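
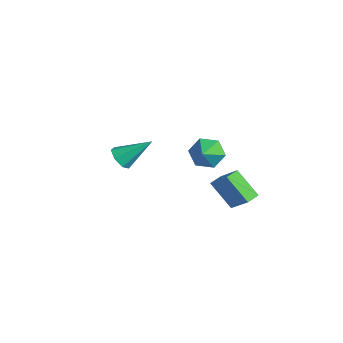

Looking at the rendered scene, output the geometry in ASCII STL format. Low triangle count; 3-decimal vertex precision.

solid 
facet normal -0.682 0.480 -0.552
outer loop
vertex -1.115 3.119 -1.588
vertex -1.799 3.008 -0.84
vertex -1.2 3.832 -0.864
endloop
endfacet
facet normal 0.959 0.249 -0.133
outer loop
vertex -1.115 3.119 -1.588
vertex -1.2 3.832 -0.864
vertex -0.641 2.192 0.1
endloop
endfacet
facet normal -0.682 0.480 -0.552
outer loop
vertex -1.2 3.832 -0.864
vertex -1.799 3.008 -0.84
vertex -1.884 3.721 -0.116
endloop
endfacet
facet normal 0.573 0.552 0.606
outer loop
vertex -1.2 3.832 -0.864
vertex -1.884 3.721 -0.116
vertex -0.641 2.192 0.1
endloop
endfacet
facet normal -0.682 0.480 -0.552
outer loop
vertex -1.884 3.721 -0.116
vertex -1.799 3.008 -0.84
vertex -2.484 2.896 -0.092
endloop
endfacet
facet normal -0.072 0.082 0.994
outer loop
vertex -1.884 3.721 -0.116
vertex -2.484 2.896 -0.092
vertex -0.641 2.192 0.1
endloop
endfacet
facet normal -0.682 0.480 -0.552
outer loop
vertex -2.484 2.896 -0.092
vertex -1.799 3.008 -0.84
vertex -2.399 2.183 -0.816
endloop
endfacet
facet normal -0.331 -0.691 0.642
outer loop
vertex -2.484 2.896 -0.092
vertex -2.399 2.183 -0.816
vertex -0.641 2.192 0.1
endloop
endfacet
facet normal -0.681 0.480 -0.553
outer loop
vertex -2.399 2.183 -0.816
vertex -1.799 3.008 -0.84
vertex -1.714 2.294 -1.564
endloop
endfacet
facet normal 0.055 -0.994 -0.097
outer loop
vertex -2.399 2.183 -0.816
vertex -1.714 2.294 -1.564
vertex -0.641 2.192 0.1
endloop
endfacet
facet normal -0.682 0.479 -0.553
outer loop
vertex -1.714 2.294 -1.564
vertex -1.799 3.008 -0.84
vertex -1.115 3.119 -1.588
endloop
endfacet
facet normal 0.701 -0.523 -0.484
outer loop
vertex -1.714 2.294 -1.564
vertex -1.115 3.119 -1.588
vertex -0.641 2.192 0.1
endloop
endfacet
facet normal -0.623 -0.342 0.703
outer loop
vertex 0.153 3.259 -1.517
vertex -0.157 4.023 -1.42
vertex -1.125 2.906 -2.821
endloop
endfacet
facet normal 0.373 -0.920 -0.117
outer loop
vertex 0.097 3.577 -4.2
vertex 0.153 3.259 -1.517
vertex -1.125 2.906 -2.821
endloop
endfacet
facet normal -0.623 -0.342 0.703
outer loop
vertex -1.125 2.906 -2.821
vertex -0.157 4.023 -1.42
vertex -1.435 3.67 -2.724
endloop
endfacet
facet normal -0.687 -0.190 -0.701
outer loop
vertex -1.435 3.67 -2.724
vertex 0.097 3.577 -4.2
vertex -1.125 2.906 -2.821
endloop
endfacet
facet normal 0.687 0.190 0.701
outer loop
vertex 0.153 3.259 -1.517
vertex 1.065 4.694 -2.799
vertex -0.157 4.023 -1.42
endloop
endfacet
facet normal 0.373 -0.920 -0.117
outer loop
vertex 1.375 3.93 -2.896
vertex 0.153 3.259 -1.517
vertex 0.097 3.577 -4.2
endloop
endfacet
facet normal 0.687 0.190 0.701
outer loop
vertex 1.375 3.93 -2.896
vertex 1.065 4.694 -2.799
vertex 0.153 3.259 -1.517
endloop
endfacet
facet normal -0.373 0.920 0.117
outer loop
vertex -0.157 4.023 -1.42
vertex 1.065 4.694 -2.799
vertex -1.435 3.67 -2.724
endloop
endfacet
facet normal -0.687 -0.190 -0.701
outer loop
vertex -0.213 4.341 -4.103
vertex 0.097 3.577 -4.2
vertex -1.435 3.67 -2.724
endloop
endfacet
facet normal -0.373 0.920 0.117
outer loop
vertex -1.435 3.67 -2.724
vertex 1.065 4.694 -2.799
vertex -0.213 4.341 -4.103
endloop
endfacet
facet normal 0.623 0.342 -0.703
outer loop
vertex -0.213 4.341 -4.103
vertex 1.375 3.93 -2.896
vertex 0.097 3.577 -4.2
endloop
endfacet
facet normal 0.623 0.342 -0.703
outer loop
vertex 1.065 4.694 -2.799
vertex 1.375 3.93 -2.896
vertex -0.213 4.341 -4.103
endloop
endfacet
facet normal -0.288 -0.745 -0.602
outer loop
vertex 2.302 -3.944 3.702
vertex 1.875 -3.457 3.304
vertex 2.602 -3.649 3.194
endloop
endfacet
facet normal 0.891 -0.225 0.395
outer loop
vertex 2.302 -3.944 3.702
vertex 2.602 -3.649 3.194
vertex 2.445 -1.983 4.496
endloop
endfacet
facet normal -0.288 -0.745 -0.602
outer loop
vertex 2.602 -3.649 3.194
vertex 1.875 -3.457 3.304
vertex 2.354 -3.21 2.769
endloop
endfacet
facet normal 0.926 0.282 -0.249
outer loop
vertex 2.602 -3.649 3.194
vertex 2.354 -3.21 2.769
vertex 2.445 -1.983 4.496
endloop
endfacet
facet normal -0.288 -0.745 -0.602
outer loop
vertex 2.354 -3.21 2.769
vertex 1.875 -3.457 3.304
vertex 1.746 -2.957 2.747
endloop
endfacet
facet normal 0.336 0.759 -0.557
outer loop
vertex 2.354 -3.21 2.769
vertex 1.746 -2.957 2.747
vertex 2.445 -1.983 4.496
endloop
endfacet
facet normal -0.288 -0.745 -0.602
outer loop
vertex 1.746 -2.957 2.747
vertex 1.875 -3.457 3.304
vertex 1.234 -3.08 3.144
endloop
endfacet
facet normal -0.436 0.849 -0.299
outer loop
vertex 1.746 -2.957 2.747
vertex 1.234 -3.08 3.144
vertex 2.445 -1.983 4.496
endloop
endfacet
facet normal -0.287 -0.745 -0.603
outer loop
vertex 1.234 -3.08 3.144
vertex 1.875 -3.457 3.304
vertex 1.205 -3.488 3.662
endloop
endfacet
facet normal -0.810 0.482 0.334
outer loop
vertex 1.234 -3.08 3.144
vertex 1.205 -3.488 3.662
vertex 2.445 -1.983 4.496
endloop
endfacet
facet normal -0.287 -0.745 -0.602
outer loop
vertex 1.205 -3.488 3.662
vertex 1.875 -3.457 3.304
vertex 1.68 -3.872 3.91
endloop
endfacet
facet normal -0.502 -0.064 0.862
outer loop
vertex 1.205 -3.488 3.662
vertex 1.68 -3.872 3.91
vertex 2.445 -1.983 4.496
endloop
endfacet
facet normal -0.288 -0.745 -0.602
outer loop
vertex 1.68 -3.872 3.91
vertex 1.875 -3.457 3.304
vertex 2.302 -3.944 3.702
endloop
endfacet
facet normal 0.254 -0.379 0.890
outer loop
vertex 1.68 -3.872 3.91
vertex 2.302 -3.944 3.702
vertex 2.445 -1.983 4.496
endloop
endfacet

endsolid


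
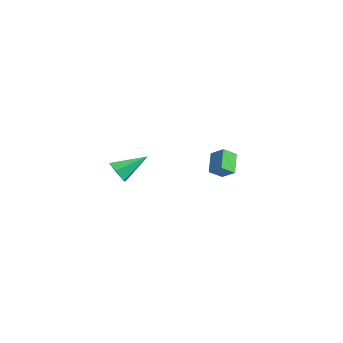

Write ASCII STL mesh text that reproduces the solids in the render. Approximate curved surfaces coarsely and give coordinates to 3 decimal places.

solid 
facet normal -0.716 0.354 0.602
outer loop
vertex -2.669 3.148 -0.18
vertex -2.734 3.982 -0.747
vertex -3.406 2.681 -0.782
endloop
endfacet
facet normal 0.065 -0.825 0.561
outer loop
vertex -2.346 2.158 -1.673
vertex -2.669 3.148 -0.18
vertex -3.406 2.681 -0.782
endloop
endfacet
facet normal -0.716 0.354 0.602
outer loop
vertex -3.406 2.681 -0.782
vertex -2.734 3.982 -0.747
vertex -3.471 3.514 -1.349
endloop
endfacet
facet normal -0.695 -0.441 -0.568
outer loop
vertex -3.471 3.514 -1.349
vertex -2.346 2.158 -1.673
vertex -3.406 2.681 -0.782
endloop
endfacet
facet normal 0.695 0.441 0.568
outer loop
vertex -2.669 3.148 -0.18
vertex -1.674 3.459 -1.638
vertex -2.734 3.982 -0.747
endloop
endfacet
facet normal 0.065 -0.825 0.561
outer loop
vertex -1.609 2.626 -1.071
vertex -2.669 3.148 -0.18
vertex -2.346 2.158 -1.673
endloop
endfacet
facet normal 0.695 0.441 0.568
outer loop
vertex -1.609 2.626 -1.071
vertex -1.674 3.459 -1.638
vertex -2.669 3.148 -0.18
endloop
endfacet
facet normal -0.065 0.825 -0.562
outer loop
vertex -2.734 3.982 -0.747
vertex -1.674 3.459 -1.638
vertex -3.471 3.514 -1.349
endloop
endfacet
facet normal -0.695 -0.441 -0.568
outer loop
vertex -2.411 2.992 -2.24
vertex -2.346 2.158 -1.673
vertex -3.471 3.514 -1.349
endloop
endfacet
facet normal -0.065 0.825 -0.561
outer loop
vertex -3.471 3.514 -1.349
vertex -1.674 3.459 -1.638
vertex -2.411 2.992 -2.24
endloop
endfacet
facet normal 0.716 -0.353 -0.602
outer loop
vertex -2.411 2.992 -2.24
vertex -1.609 2.626 -1.071
vertex -2.346 2.158 -1.673
endloop
endfacet
facet normal 0.716 -0.354 -0.602
outer loop
vertex -1.674 3.459 -1.638
vertex -1.609 2.626 -1.071
vertex -2.411 2.992 -2.24
endloop
endfacet
facet normal -0.070 -0.862 -0.502
outer loop
vertex 3.0 -4.622 1.476
vertex 2.254 -4.72 1.748
vertex 2.381 -4.33 1.061
endloop
endfacet
facet normal 0.615 0.628 -0.476
outer loop
vertex 3.0 -4.622 1.476
vertex 2.381 -4.33 1.061
vertex 2.386 -3.1 2.692
endloop
endfacet
facet normal -0.071 -0.862 -0.502
outer loop
vertex 2.381 -4.33 1.061
vertex 2.254 -4.72 1.748
vertex 1.635 -4.427 1.333
endloop
endfacet
facet normal -0.308 0.760 -0.572
outer loop
vertex 2.381 -4.33 1.061
vertex 1.635 -4.427 1.333
vertex 2.386 -3.1 2.692
endloop
endfacet
facet normal -0.071 -0.862 -0.502
outer loop
vertex 1.635 -4.427 1.333
vertex 2.254 -4.72 1.748
vertex 1.508 -4.817 2.02
endloop
endfacet
facet normal -0.900 0.430 0.078
outer loop
vertex 1.635 -4.427 1.333
vertex 1.508 -4.817 2.02
vertex 2.386 -3.1 2.692
endloop
endfacet
facet normal -0.071 -0.861 -0.503
outer loop
vertex 1.508 -4.817 2.02
vertex 2.254 -4.72 1.748
vertex 2.126 -5.11 2.434
endloop
endfacet
facet normal -0.567 -0.032 0.823
outer loop
vertex 1.508 -4.817 2.02
vertex 2.126 -5.11 2.434
vertex 2.386 -3.1 2.692
endloop
endfacet
facet normal -0.070 -0.862 -0.503
outer loop
vertex 2.126 -5.11 2.434
vertex 2.254 -4.72 1.748
vertex 2.872 -5.012 2.162
endloop
endfacet
facet normal 0.357 -0.164 0.920
outer loop
vertex 2.126 -5.11 2.434
vertex 2.872 -5.012 2.162
vertex 2.386 -3.1 2.692
endloop
endfacet
facet normal -0.070 -0.862 -0.503
outer loop
vertex 2.872 -5.012 2.162
vertex 2.254 -4.72 1.748
vertex 3.0 -4.622 1.476
endloop
endfacet
facet normal 0.948 0.166 0.271
outer loop
vertex 2.872 -5.012 2.162
vertex 3.0 -4.622 1.476
vertex 2.386 -3.1 2.692
endloop
endfacet

endsolid


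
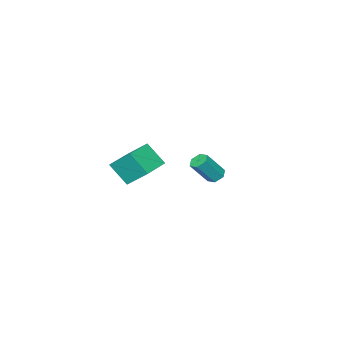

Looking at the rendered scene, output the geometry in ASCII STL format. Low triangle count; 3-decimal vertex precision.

solid 
facet normal -0.979 -0.204 0.011
outer loop
vertex 3.347 1.836 0.375
vertex 3.106 3.047 1.454
vertex 3.122 2.851 -0.815
endloop
endfacet
facet normal 0.147 -0.739 -0.658
outer loop
vertex 4.854 3.213 -0.834
vertex 3.347 1.836 0.375
vertex 3.122 2.851 -0.815
endloop
endfacet
facet normal -0.979 -0.204 0.011
outer loop
vertex 3.122 2.851 -0.815
vertex 3.106 3.047 1.454
vertex 2.881 4.062 0.264
endloop
endfacet
facet normal -0.143 0.642 -0.753
outer loop
vertex 2.881 4.062 0.264
vertex 4.854 3.213 -0.834
vertex 3.122 2.851 -0.815
endloop
endfacet
facet normal 0.143 -0.642 0.753
outer loop
vertex 3.347 1.836 0.375
vertex 4.838 3.409 1.435
vertex 3.106 3.047 1.454
endloop
endfacet
facet normal 0.147 -0.739 -0.658
outer loop
vertex 5.079 2.198 0.356
vertex 3.347 1.836 0.375
vertex 4.854 3.213 -0.834
endloop
endfacet
facet normal 0.143 -0.642 0.753
outer loop
vertex 5.079 2.198 0.356
vertex 4.838 3.409 1.435
vertex 3.347 1.836 0.375
endloop
endfacet
facet normal -0.147 0.739 0.658
outer loop
vertex 3.106 3.047 1.454
vertex 4.838 3.409 1.435
vertex 2.881 4.062 0.264
endloop
endfacet
facet normal -0.143 0.642 -0.753
outer loop
vertex 4.613 4.424 0.245
vertex 4.854 3.213 -0.834
vertex 2.881 4.062 0.264
endloop
endfacet
facet normal -0.147 0.739 0.658
outer loop
vertex 2.881 4.062 0.264
vertex 4.838 3.409 1.435
vertex 4.613 4.424 0.245
endloop
endfacet
facet normal 0.979 0.204 -0.011
outer loop
vertex 4.613 4.424 0.245
vertex 5.079 2.198 0.356
vertex 4.854 3.213 -0.834
endloop
endfacet
facet normal 0.979 0.204 -0.011
outer loop
vertex 4.838 3.409 1.435
vertex 5.079 2.198 0.356
vertex 4.613 4.424 0.245
endloop
endfacet
facet normal -0.559 0.257 -0.788
outer loop
vertex -2.946 2.057 -3.888
vertex -3.334 2.348 -3.518
vertex -2.859 2.647 -3.757
endloop
endfacet
facet normal 0.817 0.007 -0.576
outer loop
vertex -2.946 2.057 -3.888
vertex -2.859 2.647 -3.757
vertex -1.958 1.601 -2.493
endloop
endfacet
facet normal 0.817 0.007 -0.577
outer loop
vertex -1.958 1.601 -2.493
vertex -2.859 2.647 -3.757
vertex -1.87 2.19 -2.361
endloop
endfacet
facet normal 0.558 -0.260 0.788
outer loop
vertex -1.958 1.601 -2.493
vertex -1.87 2.19 -2.361
vertex -2.346 1.892 -2.122
endloop
endfacet
facet normal -0.559 0.257 -0.788
outer loop
vertex -2.859 2.647 -3.757
vertex -3.334 2.348 -3.518
vertex -3.247 2.938 -3.387
endloop
endfacet
facet normal 0.533 0.840 -0.102
outer loop
vertex -2.859 2.647 -3.757
vertex -3.247 2.938 -3.387
vertex -1.87 2.19 -2.361
endloop
endfacet
facet normal 0.533 0.840 -0.102
outer loop
vertex -1.87 2.19 -2.361
vertex -3.247 2.938 -3.387
vertex -2.258 2.481 -1.991
endloop
endfacet
facet normal 0.558 -0.259 0.789
outer loop
vertex -1.87 2.19 -2.361
vertex -2.258 2.481 -1.991
vertex -2.346 1.892 -2.122
endloop
endfacet
facet normal -0.560 0.257 -0.788
outer loop
vertex -3.247 2.938 -3.387
vertex -3.334 2.348 -3.518
vertex -3.722 2.639 -3.147
endloop
endfacet
facet normal -0.285 0.833 0.474
outer loop
vertex -3.247 2.938 -3.387
vertex -3.722 2.639 -3.147
vertex -2.258 2.481 -1.991
endloop
endfacet
facet normal -0.284 0.834 0.474
outer loop
vertex -2.258 2.481 -1.991
vertex -3.722 2.639 -3.147
vertex -2.734 2.183 -1.752
endloop
endfacet
facet normal 0.558 -0.259 0.789
outer loop
vertex -2.258 2.481 -1.991
vertex -2.734 2.183 -1.752
vertex -2.346 1.892 -2.122
endloop
endfacet
facet normal -0.558 0.260 -0.788
outer loop
vertex -3.722 2.639 -3.147
vertex -3.334 2.348 -3.518
vertex -3.81 2.05 -3.279
endloop
endfacet
facet normal -0.817 -0.007 0.576
outer loop
vertex -3.722 2.639 -3.147
vertex -3.81 2.05 -3.279
vertex -2.734 2.183 -1.752
endloop
endfacet
facet normal -0.817 -0.007 0.576
outer loop
vertex -2.734 2.183 -1.752
vertex -3.81 2.05 -3.279
vertex -2.821 1.593 -1.883
endloop
endfacet
facet normal 0.559 -0.257 0.788
outer loop
vertex -2.734 2.183 -1.752
vertex -2.821 1.593 -1.883
vertex -2.346 1.892 -2.122
endloop
endfacet
facet normal -0.558 0.259 -0.789
outer loop
vertex -3.81 2.05 -3.279
vertex -3.334 2.348 -3.518
vertex -3.422 1.759 -3.649
endloop
endfacet
facet normal -0.533 -0.840 0.102
outer loop
vertex -3.81 2.05 -3.279
vertex -3.422 1.759 -3.649
vertex -2.821 1.593 -1.883
endloop
endfacet
facet normal -0.533 -0.840 0.102
outer loop
vertex -2.821 1.593 -1.883
vertex -3.422 1.759 -3.649
vertex -2.433 1.302 -2.253
endloop
endfacet
facet normal 0.559 -0.257 0.788
outer loop
vertex -2.821 1.593 -1.883
vertex -2.433 1.302 -2.253
vertex -2.346 1.892 -2.122
endloop
endfacet
facet normal -0.558 0.259 -0.789
outer loop
vertex -3.422 1.759 -3.649
vertex -3.334 2.348 -3.518
vertex -2.946 2.057 -3.888
endloop
endfacet
facet normal 0.284 -0.834 -0.474
outer loop
vertex -3.422 1.759 -3.649
vertex -2.946 2.057 -3.888
vertex -2.433 1.302 -2.253
endloop
endfacet
facet normal 0.285 -0.833 -0.474
outer loop
vertex -2.433 1.302 -2.253
vertex -2.946 2.057 -3.888
vertex -1.958 1.601 -2.493
endloop
endfacet
facet normal 0.560 -0.257 0.788
outer loop
vertex -2.433 1.302 -2.253
vertex -1.958 1.601 -2.493
vertex -2.346 1.892 -2.122
endloop
endfacet

endsolid


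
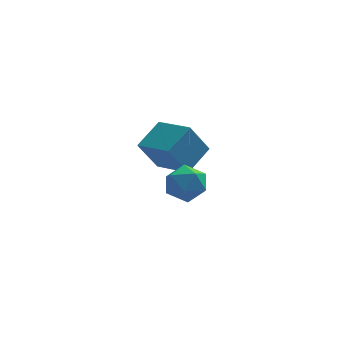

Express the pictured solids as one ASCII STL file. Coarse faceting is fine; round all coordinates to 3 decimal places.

solid 
facet normal -0.480 -0.178 0.859
outer loop
vertex -1.532 2.777 0.384
vertex -2.909 4.282 -0.074
vertex -2.592 1.549 -0.463
endloop
endfacet
facet normal 0.659 -0.720 0.219
outer loop
vertex -1.651 1.898 -2.146
vertex -1.532 2.777 0.384
vertex -2.592 1.549 -0.463
endloop
endfacet
facet normal -0.480 -0.178 0.859
outer loop
vertex -2.592 1.549 -0.463
vertex -2.909 4.282 -0.074
vertex -3.969 3.054 -0.921
endloop
endfacet
facet normal -0.579 -0.671 -0.463
outer loop
vertex -3.969 3.054 -0.921
vertex -1.651 1.898 -2.146
vertex -2.592 1.549 -0.463
endloop
endfacet
facet normal 0.579 0.671 0.463
outer loop
vertex -1.532 2.777 0.384
vertex -1.968 4.631 -1.757
vertex -2.909 4.282 -0.074
endloop
endfacet
facet normal 0.659 -0.720 0.219
outer loop
vertex -0.591 3.126 -1.299
vertex -1.532 2.777 0.384
vertex -1.651 1.898 -2.146
endloop
endfacet
facet normal 0.579 0.671 0.463
outer loop
vertex -0.591 3.126 -1.299
vertex -1.968 4.631 -1.757
vertex -1.532 2.777 0.384
endloop
endfacet
facet normal -0.659 0.720 -0.219
outer loop
vertex -2.909 4.282 -0.074
vertex -1.968 4.631 -1.757
vertex -3.969 3.054 -0.921
endloop
endfacet
facet normal -0.579 -0.671 -0.463
outer loop
vertex -3.028 3.403 -2.604
vertex -1.651 1.898 -2.146
vertex -3.969 3.054 -0.921
endloop
endfacet
facet normal -0.659 0.720 -0.219
outer loop
vertex -3.969 3.054 -0.921
vertex -1.968 4.631 -1.757
vertex -3.028 3.403 -2.604
endloop
endfacet
facet normal 0.480 0.178 -0.859
outer loop
vertex -3.028 3.403 -2.604
vertex -0.591 3.126 -1.299
vertex -1.651 1.898 -2.146
endloop
endfacet
facet normal 0.480 0.178 -0.859
outer loop
vertex -1.968 4.631 -1.757
vertex -0.591 3.126 -1.299
vertex -3.028 3.403 -2.604
endloop
endfacet
facet normal -0.981 -0.034 0.193
outer loop
vertex -2.886 -2.402 -0.731
vertex -2.68 -2.282 0.336
vertex -2.835 -1.401 -0.294
endloop
endfacet
facet normal -0.858 0.242 -0.453
outer loop
vertex -2.886 -2.402 -0.731
vertex -2.835 -1.401 -0.294
vertex -2.376 -1.596 -1.267
endloop
endfacet
facet normal -0.497 -0.240 -0.834
outer loop
vertex -2.886 -2.402 -0.731
vertex -2.376 -1.596 -1.267
vertex -1.938 -2.598 -1.239
endloop
endfacet
facet normal -0.395 -0.815 -0.423
outer loop
vertex -2.886 -2.402 -0.731
vertex -1.938 -2.598 -1.239
vertex -2.126 -3.021 -0.249
endloop
endfacet
facet normal -0.694 -0.688 0.211
outer loop
vertex -2.886 -2.402 -0.731
vertex -2.126 -3.021 -0.249
vertex -2.68 -2.282 0.336
endloop
endfacet
facet normal -0.441 0.817 -0.372
outer loop
vertex -2.376 -1.596 -1.267
vertex -2.835 -1.401 -0.294
vertex -1.854 -0.979 -0.531
endloop
endfacet
facet normal -0.640 0.369 0.674
outer loop
vertex -2.835 -1.401 -0.294
vertex -2.68 -2.282 0.336
vertex -2.042 -1.402 0.459
endloop
endfacet
facet normal -0.177 -0.689 0.703
outer loop
vertex -2.68 -2.282 0.336
vertex -2.126 -3.021 -0.249
vertex -1.604 -2.404 0.487
endloop
endfacet
facet normal 0.307 -0.895 -0.324
outer loop
vertex -2.126 -3.021 -0.249
vertex -1.938 -2.598 -1.239
vertex -1.145 -2.599 -0.486
endloop
endfacet
facet normal 0.143 0.035 -0.989
outer loop
vertex -1.938 -2.598 -1.239
vertex -2.376 -1.596 -1.267
vertex -1.3 -1.718 -1.116
endloop
endfacet
facet normal 0.395 0.815 0.423
outer loop
vertex -1.094 -1.598 -0.049
vertex -1.854 -0.979 -0.531
vertex -2.042 -1.402 0.459
endloop
endfacet
facet normal 0.497 0.240 0.834
outer loop
vertex -1.094 -1.598 -0.049
vertex -2.042 -1.402 0.459
vertex -1.604 -2.404 0.487
endloop
endfacet
facet normal 0.858 -0.242 0.453
outer loop
vertex -1.094 -1.598 -0.049
vertex -1.604 -2.404 0.487
vertex -1.145 -2.599 -0.486
endloop
endfacet
facet normal 0.981 0.034 -0.193
outer loop
vertex -1.094 -1.598 -0.049
vertex -1.145 -2.599 -0.486
vertex -1.3 -1.718 -1.116
endloop
endfacet
facet normal 0.694 0.688 -0.211
outer loop
vertex -1.094 -1.598 -0.049
vertex -1.3 -1.718 -1.116
vertex -1.854 -0.979 -0.531
endloop
endfacet
facet normal -0.307 0.895 0.324
outer loop
vertex -2.042 -1.402 0.459
vertex -1.854 -0.979 -0.531
vertex -2.835 -1.401 -0.294
endloop
endfacet
facet normal -0.143 -0.035 0.989
outer loop
vertex -1.604 -2.404 0.487
vertex -2.042 -1.402 0.459
vertex -2.68 -2.282 0.336
endloop
endfacet
facet normal 0.441 -0.817 0.372
outer loop
vertex -1.145 -2.599 -0.486
vertex -1.604 -2.404 0.487
vertex -2.126 -3.021 -0.249
endloop
endfacet
facet normal 0.640 -0.369 -0.674
outer loop
vertex -1.3 -1.718 -1.116
vertex -1.145 -2.599 -0.486
vertex -1.938 -2.598 -1.239
endloop
endfacet
facet normal 0.177 0.689 -0.703
outer loop
vertex -1.854 -0.979 -0.531
vertex -1.3 -1.718 -1.116
vertex -2.376 -1.596 -1.267
endloop
endfacet

endsolid


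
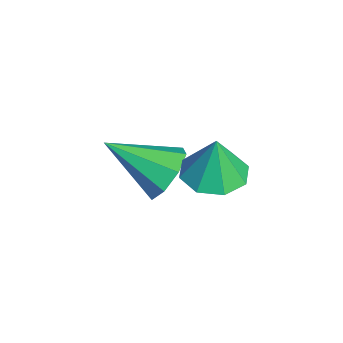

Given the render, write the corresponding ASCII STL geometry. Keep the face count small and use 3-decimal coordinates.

solid 
facet normal 0.262 0.813 -0.520
outer loop
vertex 0.041 1.039 0.706
vertex -0.584 0.815 0.041
vertex -0.607 1.327 0.829
endloop
endfacet
facet normal 0.216 0.071 0.974
outer loop
vertex 0.041 1.039 0.706
vertex -0.607 1.327 0.829
vertex -1.116 -0.835 1.099
endloop
endfacet
facet normal 0.263 0.813 -0.520
outer loop
vertex -0.607 1.327 0.829
vertex -0.584 0.815 0.041
vertex -1.241 1.315 0.49
endloop
endfacet
facet normal -0.464 0.216 0.859
outer loop
vertex -0.607 1.327 0.829
vertex -1.241 1.315 0.49
vertex -1.116 -0.835 1.099
endloop
endfacet
facet normal 0.262 0.812 -0.521
outer loop
vertex -1.241 1.315 0.49
vertex -0.584 0.815 0.041
vertex -1.491 1.009 -0.112
endloop
endfacet
facet normal -0.931 0.048 0.362
outer loop
vertex -1.241 1.315 0.49
vertex -1.491 1.009 -0.112
vertex -1.116 -0.835 1.099
endloop
endfacet
facet normal 0.262 0.813 -0.521
outer loop
vertex -1.491 1.009 -0.112
vertex -0.584 0.815 0.041
vertex -1.209 0.59 -0.624
endloop
endfacet
facet normal -0.914 -0.336 -0.228
outer loop
vertex -1.491 1.009 -0.112
vertex -1.209 0.59 -0.624
vertex -1.116 -0.835 1.099
endloop
endfacet
facet normal 0.263 0.812 -0.522
outer loop
vertex -1.209 0.59 -0.624
vertex -0.584 0.815 0.041
vertex -0.561 0.302 -0.746
endloop
endfacet
facet normal -0.422 -0.710 -0.564
outer loop
vertex -1.209 0.59 -0.624
vertex -0.561 0.302 -0.746
vertex -1.116 -0.835 1.099
endloop
endfacet
facet normal 0.263 0.812 -0.522
outer loop
vertex -0.561 0.302 -0.746
vertex -0.584 0.815 0.041
vertex 0.073 0.314 -0.408
endloop
endfacet
facet normal 0.256 -0.855 -0.450
outer loop
vertex -0.561 0.302 -0.746
vertex 0.073 0.314 -0.408
vertex -1.116 -0.835 1.099
endloop
endfacet
facet normal 0.263 0.812 -0.522
outer loop
vertex 0.073 0.314 -0.408
vertex -0.584 0.815 0.041
vertex 0.323 0.62 0.194
endloop
endfacet
facet normal 0.725 -0.687 0.048
outer loop
vertex 0.073 0.314 -0.408
vertex 0.323 0.62 0.194
vertex -1.116 -0.835 1.099
endloop
endfacet
facet normal 0.262 0.813 -0.520
outer loop
vertex 0.323 0.62 0.194
vertex -0.584 0.815 0.041
vertex 0.041 1.039 0.706
endloop
endfacet
facet normal 0.708 -0.303 0.638
outer loop
vertex 0.323 0.62 0.194
vertex 0.041 1.039 0.706
vertex -1.116 -0.835 1.099
endloop
endfacet
facet normal -0.073 -0.021 -0.997
outer loop
vertex 2.536 1.881 2.153
vertex 1.629 1.745 2.222
vertex 2.174 2.485 2.167
endloop
endfacet
facet normal 0.768 0.450 0.455
outer loop
vertex 2.536 1.881 2.153
vertex 2.174 2.485 2.167
vertex 1.731 1.775 3.618
endloop
endfacet
facet normal -0.072 -0.021 -0.997
outer loop
vertex 2.174 2.485 2.167
vertex 1.629 1.745 2.222
vertex 1.492 2.655 2.213
endloop
endfacet
facet normal 0.242 0.840 0.485
outer loop
vertex 2.174 2.485 2.167
vertex 1.492 2.655 2.213
vertex 1.731 1.775 3.618
endloop
endfacet
facet normal -0.072 -0.021 -0.997
outer loop
vertex 1.492 2.655 2.213
vertex 1.629 1.745 2.222
vertex 0.891 2.292 2.264
endloop
endfacet
facet normal -0.403 0.743 0.534
outer loop
vertex 1.492 2.655 2.213
vertex 0.891 2.292 2.264
vertex 1.731 1.775 3.618
endloop
endfacet
facet normal -0.073 -0.021 -0.997
outer loop
vertex 0.891 2.292 2.264
vertex 1.629 1.745 2.222
vertex 0.722 1.609 2.291
endloop
endfacet
facet normal -0.790 0.218 0.573
outer loop
vertex 0.891 2.292 2.264
vertex 0.722 1.609 2.291
vertex 1.731 1.775 3.618
endloop
endfacet
facet normal -0.073 -0.021 -0.997
outer loop
vertex 0.722 1.609 2.291
vertex 1.629 1.745 2.222
vertex 1.085 1.006 2.277
endloop
endfacet
facet normal -0.692 -0.430 0.580
outer loop
vertex 0.722 1.609 2.291
vertex 1.085 1.006 2.277
vertex 1.731 1.775 3.618
endloop
endfacet
facet normal -0.073 -0.021 -0.997
outer loop
vertex 1.085 1.006 2.277
vertex 1.629 1.745 2.222
vertex 1.766 0.836 2.231
endloop
endfacet
facet normal -0.167 -0.818 0.550
outer loop
vertex 1.085 1.006 2.277
vertex 1.766 0.836 2.231
vertex 1.731 1.775 3.618
endloop
endfacet
facet normal -0.072 -0.021 -0.997
outer loop
vertex 1.766 0.836 2.231
vertex 1.629 1.745 2.222
vertex 2.368 1.198 2.18
endloop
endfacet
facet normal 0.477 -0.722 0.501
outer loop
vertex 1.766 0.836 2.231
vertex 2.368 1.198 2.18
vertex 1.731 1.775 3.618
endloop
endfacet
facet normal -0.073 -0.022 -0.997
outer loop
vertex 2.368 1.198 2.18
vertex 1.629 1.745 2.222
vertex 2.536 1.881 2.153
endloop
endfacet
facet normal 0.866 -0.195 0.462
outer loop
vertex 2.368 1.198 2.18
vertex 2.536 1.881 2.153
vertex 1.731 1.775 3.618
endloop
endfacet

endsolid


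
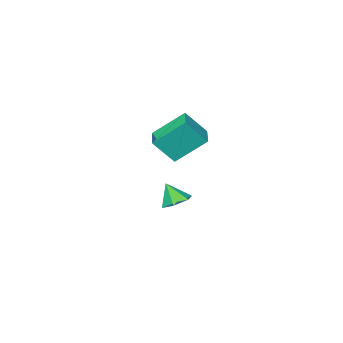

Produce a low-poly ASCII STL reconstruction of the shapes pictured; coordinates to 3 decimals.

solid 
facet normal -0.223 0.418 -0.881
outer loop
vertex -2.29 -1.727 -3.323
vertex -3.125 -1.559 -3.032
vertex -2.474 -0.951 -2.908
endloop
endfacet
facet normal 0.940 0.042 0.337
outer loop
vertex -2.29 -1.727 -3.323
vertex -2.474 -0.951 -2.908
vertex -2.815 -2.141 -1.808
endloop
endfacet
facet normal -0.223 0.419 -0.880
outer loop
vertex -2.474 -0.951 -2.908
vertex -3.125 -1.559 -3.032
vertex -3.308 -0.782 -2.616
endloop
endfacet
facet normal 0.372 0.570 0.732
outer loop
vertex -2.474 -0.951 -2.908
vertex -3.308 -0.782 -2.616
vertex -2.815 -2.141 -1.808
endloop
endfacet
facet normal -0.224 0.419 -0.880
outer loop
vertex -3.308 -0.782 -2.616
vertex -3.125 -1.559 -3.032
vertex -3.96 -1.391 -2.74
endloop
endfacet
facet normal -0.460 0.324 0.826
outer loop
vertex -3.308 -0.782 -2.616
vertex -3.96 -1.391 -2.74
vertex -2.815 -2.141 -1.808
endloop
endfacet
facet normal -0.224 0.418 -0.880
outer loop
vertex -3.96 -1.391 -2.74
vertex -3.125 -1.559 -3.032
vertex -3.776 -2.168 -3.156
endloop
endfacet
facet normal -0.722 -0.452 0.524
outer loop
vertex -3.96 -1.391 -2.74
vertex -3.776 -2.168 -3.156
vertex -2.815 -2.141 -1.808
endloop
endfacet
facet normal -0.224 0.419 -0.880
outer loop
vertex -3.776 -2.168 -3.156
vertex -3.125 -1.559 -3.032
vertex -2.942 -2.336 -3.448
endloop
endfacet
facet normal -0.152 -0.980 0.128
outer loop
vertex -3.776 -2.168 -3.156
vertex -2.942 -2.336 -3.448
vertex -2.815 -2.141 -1.808
endloop
endfacet
facet normal -0.223 0.419 -0.880
outer loop
vertex -2.942 -2.336 -3.448
vertex -3.125 -1.559 -3.032
vertex -2.29 -1.727 -3.323
endloop
endfacet
facet normal 0.679 -0.734 0.035
outer loop
vertex -2.942 -2.336 -3.448
vertex -2.29 -1.727 -3.323
vertex -2.815 -2.141 -1.808
endloop
endfacet
facet normal -0.549 0.347 -0.760
outer loop
vertex -2.048 2.567 3.747
vertex -1.164 3.876 3.706
vertex -0.719 1.627 2.357
endloop
endfacet
facet normal -0.559 -0.829 0.026
outer loop
vertex 0.204 1.044 3.634
vertex -2.048 2.567 3.747
vertex -0.719 1.627 2.357
endloop
endfacet
facet normal -0.550 0.347 -0.760
outer loop
vertex -0.719 1.627 2.357
vertex -1.164 3.876 3.706
vertex 0.164 2.936 2.316
endloop
endfacet
facet normal 0.621 -0.439 -0.649
outer loop
vertex 0.164 2.936 2.316
vertex 0.204 1.044 3.634
vertex -0.719 1.627 2.357
endloop
endfacet
facet normal -0.621 0.440 0.649
outer loop
vertex -2.048 2.567 3.747
vertex -0.241 3.293 4.983
vertex -1.164 3.876 3.706
endloop
endfacet
facet normal -0.559 -0.829 0.026
outer loop
vertex -1.124 1.984 5.024
vertex -2.048 2.567 3.747
vertex 0.204 1.044 3.634
endloop
endfacet
facet normal -0.621 0.439 0.650
outer loop
vertex -1.124 1.984 5.024
vertex -0.241 3.293 4.983
vertex -2.048 2.567 3.747
endloop
endfacet
facet normal 0.559 0.829 -0.026
outer loop
vertex -1.164 3.876 3.706
vertex -0.241 3.293 4.983
vertex 0.164 2.936 2.316
endloop
endfacet
facet normal 0.620 -0.439 -0.650
outer loop
vertex 1.088 2.353 3.593
vertex 0.204 1.044 3.634
vertex 0.164 2.936 2.316
endloop
endfacet
facet normal 0.559 0.829 -0.026
outer loop
vertex 0.164 2.936 2.316
vertex -0.241 3.293 4.983
vertex 1.088 2.353 3.593
endloop
endfacet
facet normal 0.550 -0.347 0.760
outer loop
vertex 1.088 2.353 3.593
vertex -1.124 1.984 5.024
vertex 0.204 1.044 3.634
endloop
endfacet
facet normal 0.550 -0.347 0.760
outer loop
vertex -0.241 3.293 4.983
vertex -1.124 1.984 5.024
vertex 1.088 2.353 3.593
endloop
endfacet

endsolid


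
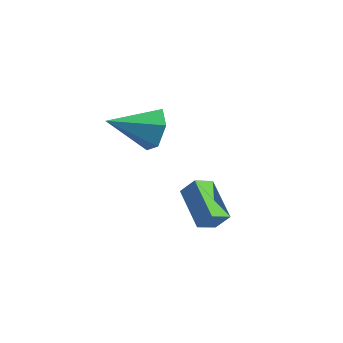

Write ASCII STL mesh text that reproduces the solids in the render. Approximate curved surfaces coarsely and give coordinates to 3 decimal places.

solid 
facet normal -0.566 -0.219 -0.795
outer loop
vertex 0.446 -0.504 -1.066
vertex 0.877 0.216 -1.571
vertex 1.742 -1.698 -1.66
endloop
endfacet
facet normal -0.440 -0.735 0.517
outer loop
vertex 2.263 -1.496 -0.929
vertex 0.446 -0.504 -1.066
vertex 1.742 -1.698 -1.66
endloop
endfacet
facet normal -0.566 -0.219 -0.795
outer loop
vertex 1.742 -1.698 -1.66
vertex 0.877 0.216 -1.571
vertex 2.174 -0.977 -2.166
endloop
endfacet
facet normal 0.697 -0.642 -0.319
outer loop
vertex 2.174 -0.977 -2.166
vertex 2.263 -1.496 -0.929
vertex 1.742 -1.698 -1.66
endloop
endfacet
facet normal -0.697 0.642 0.320
outer loop
vertex 0.446 -0.504 -1.066
vertex 1.398 0.418 -0.84
vertex 0.877 0.216 -1.571
endloop
endfacet
facet normal -0.440 -0.736 0.515
outer loop
vertex 0.966 -0.303 -0.334
vertex 0.446 -0.504 -1.066
vertex 2.263 -1.496 -0.929
endloop
endfacet
facet normal -0.697 0.642 0.319
outer loop
vertex 0.966 -0.303 -0.334
vertex 1.398 0.418 -0.84
vertex 0.446 -0.504 -1.066
endloop
endfacet
facet normal 0.439 0.735 -0.516
outer loop
vertex 0.877 0.216 -1.571
vertex 1.398 0.418 -0.84
vertex 2.174 -0.977 -2.166
endloop
endfacet
facet normal 0.697 -0.642 -0.319
outer loop
vertex 2.694 -0.776 -1.434
vertex 2.263 -1.496 -0.929
vertex 2.174 -0.977 -2.166
endloop
endfacet
facet normal 0.441 0.735 -0.515
outer loop
vertex 2.174 -0.977 -2.166
vertex 1.398 0.418 -0.84
vertex 2.694 -0.776 -1.434
endloop
endfacet
facet normal 0.566 0.219 0.795
outer loop
vertex 2.694 -0.776 -1.434
vertex 0.966 -0.303 -0.334
vertex 2.263 -1.496 -0.929
endloop
endfacet
facet normal 0.566 0.219 0.795
outer loop
vertex 1.398 0.418 -0.84
vertex 0.966 -0.303 -0.334
vertex 2.694 -0.776 -1.434
endloop
endfacet
facet normal 0.732 0.539 -0.417
outer loop
vertex 0.422 -1.642 4.021
vertex -0.177 -1.382 3.304
vertex -0.118 -0.841 4.107
endloop
endfacet
facet normal 0.077 -0.055 0.996
outer loop
vertex 0.422 -1.642 4.021
vertex -0.118 -0.841 4.107
vertex -1.643 -2.458 4.136
endloop
endfacet
facet normal 0.733 0.538 -0.416
outer loop
vertex -0.118 -0.841 4.107
vertex -0.177 -1.382 3.304
vertex -0.717 -0.58 3.39
endloop
endfacet
facet normal -0.547 0.528 0.649
outer loop
vertex -0.118 -0.841 4.107
vertex -0.717 -0.58 3.39
vertex -1.643 -2.458 4.136
endloop
endfacet
facet normal 0.733 0.538 -0.416
outer loop
vertex -0.717 -0.58 3.39
vertex -0.177 -1.382 3.304
vertex -0.776 -1.121 2.587
endloop
endfacet
facet normal -0.909 0.374 -0.185
outer loop
vertex -0.717 -0.58 3.39
vertex -0.776 -1.121 2.587
vertex -1.643 -2.458 4.136
endloop
endfacet
facet normal 0.733 0.539 -0.416
outer loop
vertex -0.776 -1.121 2.587
vertex -0.177 -1.382 3.304
vertex -0.236 -1.922 2.501
endloop
endfacet
facet normal -0.645 -0.362 -0.673
outer loop
vertex -0.776 -1.121 2.587
vertex -0.236 -1.922 2.501
vertex -1.643 -2.458 4.136
endloop
endfacet
facet normal 0.733 0.539 -0.416
outer loop
vertex -0.236 -1.922 2.501
vertex -0.177 -1.382 3.304
vertex 0.363 -2.183 3.218
endloop
endfacet
facet normal -0.020 -0.945 -0.327
outer loop
vertex -0.236 -1.922 2.501
vertex 0.363 -2.183 3.218
vertex -1.643 -2.458 4.136
endloop
endfacet
facet normal 0.732 0.539 -0.417
outer loop
vertex 0.363 -2.183 3.218
vertex -0.177 -1.382 3.304
vertex 0.422 -1.642 4.021
endloop
endfacet
facet normal 0.341 -0.791 0.508
outer loop
vertex 0.363 -2.183 3.218
vertex 0.422 -1.642 4.021
vertex -1.643 -2.458 4.136
endloop
endfacet

endsolid


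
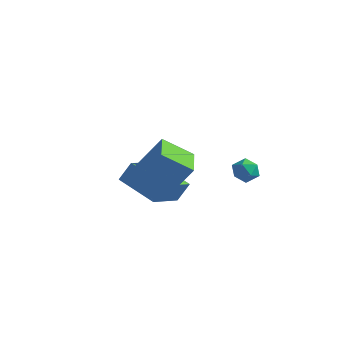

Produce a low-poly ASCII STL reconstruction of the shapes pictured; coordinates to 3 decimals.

solid 
facet normal -0.482 -0.293 -0.826
outer loop
vertex -1.304 -2.891 0.162
vertex -2.132 -1.521 0.159
vertex -0.194 -2.222 -0.724
endloop
endfacet
facet normal 0.517 -0.856 0.002
outer loop
vertex 0.732 -1.659 0.861
vertex -1.304 -2.891 0.162
vertex -0.194 -2.222 -0.724
endloop
endfacet
facet normal -0.482 -0.293 -0.826
outer loop
vertex -0.194 -2.222 -0.724
vertex -2.132 -1.521 0.159
vertex -1.022 -0.852 -0.727
endloop
endfacet
facet normal 0.707 0.426 -0.564
outer loop
vertex -1.022 -0.852 -0.727
vertex 0.732 -1.659 0.861
vertex -0.194 -2.222 -0.724
endloop
endfacet
facet normal -0.707 -0.426 0.564
outer loop
vertex -1.304 -2.891 0.162
vertex -1.206 -0.958 1.744
vertex -2.132 -1.521 0.159
endloop
endfacet
facet normal 0.517 -0.856 0.002
outer loop
vertex -0.378 -2.328 1.747
vertex -1.304 -2.891 0.162
vertex 0.732 -1.659 0.861
endloop
endfacet
facet normal -0.707 -0.426 0.564
outer loop
vertex -0.378 -2.328 1.747
vertex -1.206 -0.958 1.744
vertex -1.304 -2.891 0.162
endloop
endfacet
facet normal -0.517 0.856 -0.002
outer loop
vertex -2.132 -1.521 0.159
vertex -1.206 -0.958 1.744
vertex -1.022 -0.852 -0.727
endloop
endfacet
facet normal 0.707 0.426 -0.564
outer loop
vertex -0.096 -0.289 0.858
vertex 0.732 -1.659 0.861
vertex -1.022 -0.852 -0.727
endloop
endfacet
facet normal -0.517 0.856 -0.002
outer loop
vertex -1.022 -0.852 -0.727
vertex -1.206 -0.958 1.744
vertex -0.096 -0.289 0.858
endloop
endfacet
facet normal 0.482 0.293 0.826
outer loop
vertex -0.096 -0.289 0.858
vertex -0.378 -2.328 1.747
vertex 0.732 -1.659 0.861
endloop
endfacet
facet normal 0.482 0.293 0.826
outer loop
vertex -1.206 -0.958 1.744
vertex -0.378 -2.328 1.747
vertex -0.096 -0.289 0.858
endloop
endfacet
facet normal -0.944 0.146 0.298
outer loop
vertex -3.434 0.127 -0.911
vertex -3.424 1.989 -1.791
vertex -3.782 -0.295 -1.808
endloop
endfacet
facet normal -0.005 -0.904 0.427
outer loop
vertex -1.876 -0.589 -2.409
vertex -3.434 0.127 -0.911
vertex -3.782 -0.295 -1.808
endloop
endfacet
facet normal -0.944 0.146 0.298
outer loop
vertex -3.782 -0.295 -1.808
vertex -3.424 1.989 -1.791
vertex -3.772 1.567 -2.688
endloop
endfacet
facet normal -0.331 -0.402 -0.854
outer loop
vertex -3.772 1.567 -2.688
vertex -1.876 -0.589 -2.409
vertex -3.782 -0.295 -1.808
endloop
endfacet
facet normal 0.331 0.402 0.854
outer loop
vertex -3.434 0.127 -0.911
vertex -1.518 1.695 -2.392
vertex -3.424 1.989 -1.791
endloop
endfacet
facet normal -0.005 -0.904 0.427
outer loop
vertex -1.528 -0.167 -1.512
vertex -3.434 0.127 -0.911
vertex -1.876 -0.589 -2.409
endloop
endfacet
facet normal 0.331 0.402 0.854
outer loop
vertex -1.528 -0.167 -1.512
vertex -1.518 1.695 -2.392
vertex -3.434 0.127 -0.911
endloop
endfacet
facet normal 0.005 0.904 -0.427
outer loop
vertex -3.424 1.989 -1.791
vertex -1.518 1.695 -2.392
vertex -3.772 1.567 -2.688
endloop
endfacet
facet normal -0.331 -0.402 -0.854
outer loop
vertex -1.866 1.273 -3.289
vertex -1.876 -0.589 -2.409
vertex -3.772 1.567 -2.688
endloop
endfacet
facet normal 0.005 0.904 -0.427
outer loop
vertex -3.772 1.567 -2.688
vertex -1.518 1.695 -2.392
vertex -1.866 1.273 -3.289
endloop
endfacet
facet normal 0.944 -0.146 -0.298
outer loop
vertex -1.866 1.273 -3.289
vertex -1.528 -0.167 -1.512
vertex -1.876 -0.589 -2.409
endloop
endfacet
facet normal 0.944 -0.146 -0.298
outer loop
vertex -1.518 1.695 -2.392
vertex -1.528 -0.167 -1.512
vertex -1.866 1.273 -3.289
endloop
endfacet
facet normal -0.446 -0.756 0.480
outer loop
vertex -0.37 3.251 -1.641
vertex 0.055 2.809 -1.942
vertex 0.223 3.09 -1.343
endloop
endfacet
facet normal -0.477 -0.155 0.865
outer loop
vertex -0.37 3.251 -1.641
vertex 0.223 3.09 -1.343
vertex 0.007 3.739 -1.346
endloop
endfacet
facet normal -0.812 0.340 0.475
outer loop
vertex -0.37 3.251 -1.641
vertex 0.007 3.739 -1.346
vertex -0.295 3.858 -1.947
endloop
endfacet
facet normal -0.987 0.046 -0.151
outer loop
vertex -0.37 3.251 -1.641
vertex -0.295 3.858 -1.947
vertex -0.265 3.283 -2.316
endloop
endfacet
facet normal -0.761 -0.631 -0.148
outer loop
vertex -0.37 3.251 -1.641
vertex -0.265 3.283 -2.316
vertex 0.055 2.809 -1.942
endloop
endfacet
facet normal 0.190 0.068 0.979
outer loop
vertex 0.007 3.739 -1.346
vertex 0.223 3.09 -1.343
vertex 0.665 3.597 -1.464
endloop
endfacet
facet normal 0.240 -0.903 0.356
outer loop
vertex 0.223 3.09 -1.343
vertex 0.055 2.809 -1.942
vertex 0.695 3.022 -1.833
endloop
endfacet
facet normal -0.270 -0.702 -0.659
outer loop
vertex 0.055 2.809 -1.942
vertex -0.265 3.283 -2.316
vertex 0.393 3.141 -2.434
endloop
endfacet
facet normal -0.634 0.394 -0.665
outer loop
vertex -0.265 3.283 -2.316
vertex -0.295 3.858 -1.947
vertex 0.177 3.79 -2.437
endloop
endfacet
facet normal -0.349 0.870 0.348
outer loop
vertex -0.295 3.858 -1.947
vertex 0.007 3.739 -1.346
vertex 0.345 4.071 -1.838
endloop
endfacet
facet normal 0.987 -0.046 0.151
outer loop
vertex 0.77 3.629 -2.139
vertex 0.665 3.597 -1.464
vertex 0.695 3.022 -1.833
endloop
endfacet
facet normal 0.812 -0.340 -0.475
outer loop
vertex 0.77 3.629 -2.139
vertex 0.695 3.022 -1.833
vertex 0.393 3.141 -2.434
endloop
endfacet
facet normal 0.477 0.155 -0.865
outer loop
vertex 0.77 3.629 -2.139
vertex 0.393 3.141 -2.434
vertex 0.177 3.79 -2.437
endloop
endfacet
facet normal 0.446 0.756 -0.480
outer loop
vertex 0.77 3.629 -2.139
vertex 0.177 3.79 -2.437
vertex 0.345 4.071 -1.838
endloop
endfacet
facet normal 0.761 0.631 0.148
outer loop
vertex 0.77 3.629 -2.139
vertex 0.345 4.071 -1.838
vertex 0.665 3.597 -1.464
endloop
endfacet
facet normal 0.634 -0.394 0.665
outer loop
vertex 0.695 3.022 -1.833
vertex 0.665 3.597 -1.464
vertex 0.223 3.09 -1.343
endloop
endfacet
facet normal 0.349 -0.870 -0.348
outer loop
vertex 0.393 3.141 -2.434
vertex 0.695 3.022 -1.833
vertex 0.055 2.809 -1.942
endloop
endfacet
facet normal -0.190 -0.068 -0.979
outer loop
vertex 0.177 3.79 -2.437
vertex 0.393 3.141 -2.434
vertex -0.265 3.283 -2.316
endloop
endfacet
facet normal -0.240 0.903 -0.356
outer loop
vertex 0.345 4.071 -1.838
vertex 0.177 3.79 -2.437
vertex -0.295 3.858 -1.947
endloop
endfacet
facet normal 0.270 0.702 0.659
outer loop
vertex 0.665 3.597 -1.464
vertex 0.345 4.071 -1.838
vertex 0.007 3.739 -1.346
endloop
endfacet

endsolid


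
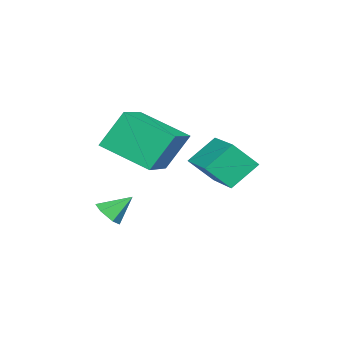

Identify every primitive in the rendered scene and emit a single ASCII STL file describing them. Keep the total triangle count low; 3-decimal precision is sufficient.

solid 
facet normal 0.408 -0.627 -0.664
outer loop
vertex 1.579 -1.093 -3.785
vertex 1.161 -1.468 -3.688
vertex 1.102 -1.074 -4.096
endloop
endfacet
facet normal 0.161 0.969 -0.188
outer loop
vertex 1.579 -1.093 -3.785
vertex 1.102 -1.074 -4.096
vertex 0.719 -0.792 -2.972
endloop
endfacet
facet normal 0.410 -0.626 -0.663
outer loop
vertex 1.102 -1.074 -4.096
vertex 1.161 -1.468 -3.688
vertex 0.684 -1.45 -4.0
endloop
endfacet
facet normal -0.664 0.640 -0.387
outer loop
vertex 1.102 -1.074 -4.096
vertex 0.684 -1.45 -4.0
vertex 0.719 -0.792 -2.972
endloop
endfacet
facet normal 0.410 -0.627 -0.662
outer loop
vertex 0.684 -1.45 -4.0
vertex 1.161 -1.468 -3.688
vertex 0.742 -1.843 -3.592
endloop
endfacet
facet normal -0.995 -0.067 0.077
outer loop
vertex 0.684 -1.45 -4.0
vertex 0.742 -1.843 -3.592
vertex 0.719 -0.792 -2.972
endloop
endfacet
facet normal 0.408 -0.626 -0.664
outer loop
vertex 0.742 -1.843 -3.592
vertex 1.161 -1.468 -3.688
vertex 1.219 -1.862 -3.281
endloop
endfacet
facet normal -0.501 -0.448 0.741
outer loop
vertex 0.742 -1.843 -3.592
vertex 1.219 -1.862 -3.281
vertex 0.719 -0.792 -2.972
endloop
endfacet
facet normal 0.408 -0.626 -0.664
outer loop
vertex 1.219 -1.862 -3.281
vertex 1.161 -1.468 -3.688
vertex 1.638 -1.487 -3.377
endloop
endfacet
facet normal 0.323 -0.120 0.939
outer loop
vertex 1.219 -1.862 -3.281
vertex 1.638 -1.487 -3.377
vertex 0.719 -0.792 -2.972
endloop
endfacet
facet normal 0.408 -0.627 -0.664
outer loop
vertex 1.638 -1.487 -3.377
vertex 1.161 -1.468 -3.688
vertex 1.579 -1.093 -3.785
endloop
endfacet
facet normal 0.654 0.589 0.474
outer loop
vertex 1.638 -1.487 -3.377
vertex 1.579 -1.093 -3.785
vertex 0.719 -0.792 -2.972
endloop
endfacet
facet normal -0.759 -0.634 -0.151
outer loop
vertex -0.128 0.758 -1.449
vertex -0.842 1.405 -0.576
vertex -0.556 1.481 -2.334
endloop
endfacet
facet normal 0.549 -0.497 -0.672
outer loop
vertex 0.802 2.615 -2.064
vertex -0.128 0.758 -1.449
vertex -0.556 1.481 -2.334
endloop
endfacet
facet normal -0.758 -0.634 -0.151
outer loop
vertex -0.556 1.481 -2.334
vertex -0.842 1.405 -0.576
vertex -1.27 2.127 -1.461
endloop
endfacet
facet normal -0.351 0.593 -0.725
outer loop
vertex -1.27 2.127 -1.461
vertex 0.802 2.615 -2.064
vertex -0.556 1.481 -2.334
endloop
endfacet
facet normal 0.350 -0.592 0.726
outer loop
vertex -0.128 0.758 -1.449
vertex 0.516 2.539 -0.306
vertex -0.842 1.405 -0.576
endloop
endfacet
facet normal 0.549 -0.497 -0.671
outer loop
vertex 1.23 1.893 -1.179
vertex -0.128 0.758 -1.449
vertex 0.802 2.615 -2.064
endloop
endfacet
facet normal 0.351 -0.592 0.725
outer loop
vertex 1.23 1.893 -1.179
vertex 0.516 2.539 -0.306
vertex -0.128 0.758 -1.449
endloop
endfacet
facet normal -0.549 0.498 0.672
outer loop
vertex -0.842 1.405 -0.576
vertex 0.516 2.539 -0.306
vertex -1.27 2.127 -1.461
endloop
endfacet
facet normal -0.351 0.592 -0.726
outer loop
vertex 0.088 3.262 -1.191
vertex 0.802 2.615 -2.064
vertex -1.27 2.127 -1.461
endloop
endfacet
facet normal -0.549 0.497 0.672
outer loop
vertex -1.27 2.127 -1.461
vertex 0.516 2.539 -0.306
vertex 0.088 3.262 -1.191
endloop
endfacet
facet normal 0.759 0.634 0.150
outer loop
vertex 0.088 3.262 -1.191
vertex 1.23 1.893 -1.179
vertex 0.802 2.615 -2.064
endloop
endfacet
facet normal 0.758 0.634 0.151
outer loop
vertex 0.516 2.539 -0.306
vertex 1.23 1.893 -1.179
vertex 0.088 3.262 -1.191
endloop
endfacet
facet normal -0.946 -0.135 -0.293
outer loop
vertex 0.259 -0.693 0.599
vertex 0.265 1.016 -0.208
vertex 0.76 -1.321 -0.727
endloop
endfacet
facet normal -0.003 -0.904 0.427
outer loop
vertex 2.615 -1.056 -0.152
vertex 0.259 -0.693 0.599
vertex 0.76 -1.321 -0.727
endloop
endfacet
facet normal -0.946 -0.135 -0.293
outer loop
vertex 0.76 -1.321 -0.727
vertex 0.265 1.016 -0.208
vertex 0.766 0.388 -1.534
endloop
endfacet
facet normal 0.323 -0.405 -0.855
outer loop
vertex 0.766 0.388 -1.534
vertex 2.615 -1.056 -0.152
vertex 0.76 -1.321 -0.727
endloop
endfacet
facet normal -0.323 0.405 0.855
outer loop
vertex 0.259 -0.693 0.599
vertex 2.12 1.281 0.367
vertex 0.265 1.016 -0.208
endloop
endfacet
facet normal -0.003 -0.904 0.427
outer loop
vertex 2.114 -0.428 1.174
vertex 0.259 -0.693 0.599
vertex 2.615 -1.056 -0.152
endloop
endfacet
facet normal -0.323 0.405 0.855
outer loop
vertex 2.114 -0.428 1.174
vertex 2.12 1.281 0.367
vertex 0.259 -0.693 0.599
endloop
endfacet
facet normal 0.003 0.904 -0.427
outer loop
vertex 0.265 1.016 -0.208
vertex 2.12 1.281 0.367
vertex 0.766 0.388 -1.534
endloop
endfacet
facet normal 0.323 -0.405 -0.855
outer loop
vertex 2.621 0.653 -0.959
vertex 2.615 -1.056 -0.152
vertex 0.766 0.388 -1.534
endloop
endfacet
facet normal 0.003 0.904 -0.427
outer loop
vertex 0.766 0.388 -1.534
vertex 2.12 1.281 0.367
vertex 2.621 0.653 -0.959
endloop
endfacet
facet normal 0.946 0.135 0.293
outer loop
vertex 2.621 0.653 -0.959
vertex 2.114 -0.428 1.174
vertex 2.615 -1.056 -0.152
endloop
endfacet
facet normal 0.946 0.135 0.293
outer loop
vertex 2.12 1.281 0.367
vertex 2.114 -0.428 1.174
vertex 2.621 0.653 -0.959
endloop
endfacet

endsolid


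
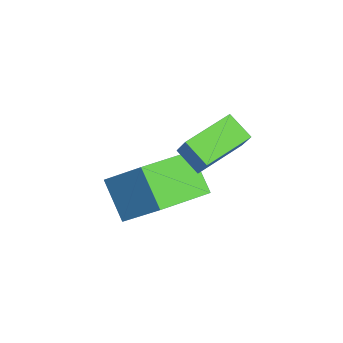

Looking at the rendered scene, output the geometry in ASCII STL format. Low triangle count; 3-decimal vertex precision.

solid 
facet normal -0.600 0.781 0.173
outer loop
vertex -2.406 2.754 3.02
vertex -1.733 3.394 2.467
vertex -3.018 2.511 1.993
endloop
endfacet
facet normal -0.623 -0.592 0.511
outer loop
vertex -1.907 1.066 1.673
vertex -2.406 2.754 3.02
vertex -3.018 2.511 1.993
endloop
endfacet
facet normal -0.600 0.781 0.172
outer loop
vertex -3.018 2.511 1.993
vertex -1.733 3.394 2.467
vertex -2.345 3.15 1.441
endloop
endfacet
facet normal -0.501 -0.199 -0.842
outer loop
vertex -2.345 3.15 1.441
vertex -1.907 1.066 1.673
vertex -3.018 2.511 1.993
endloop
endfacet
facet normal 0.502 0.199 0.842
outer loop
vertex -2.406 2.754 3.02
vertex -0.622 1.949 2.147
vertex -1.733 3.394 2.467
endloop
endfacet
facet normal -0.622 -0.592 0.512
outer loop
vertex -1.295 1.31 2.699
vertex -2.406 2.754 3.02
vertex -1.907 1.066 1.673
endloop
endfacet
facet normal 0.502 0.199 0.842
outer loop
vertex -1.295 1.31 2.699
vertex -0.622 1.949 2.147
vertex -2.406 2.754 3.02
endloop
endfacet
facet normal 0.622 0.592 -0.512
outer loop
vertex -1.733 3.394 2.467
vertex -0.622 1.949 2.147
vertex -2.345 3.15 1.441
endloop
endfacet
facet normal -0.502 -0.199 -0.842
outer loop
vertex -1.234 1.706 1.12
vertex -1.907 1.066 1.673
vertex -2.345 3.15 1.441
endloop
endfacet
facet normal 0.623 0.593 -0.511
outer loop
vertex -2.345 3.15 1.441
vertex -0.622 1.949 2.147
vertex -1.234 1.706 1.12
endloop
endfacet
facet normal 0.601 -0.781 -0.173
outer loop
vertex -1.234 1.706 1.12
vertex -1.295 1.31 2.699
vertex -1.907 1.066 1.673
endloop
endfacet
facet normal 0.600 -0.781 -0.173
outer loop
vertex -0.622 1.949 2.147
vertex -1.295 1.31 2.699
vertex -1.234 1.706 1.12
endloop
endfacet
facet normal -0.677 -0.337 0.655
outer loop
vertex -1.923 -0.063 0.819
vertex -3.255 1.595 0.295
vertex -2.815 -1.267 -0.722
endloop
endfacet
facet normal 0.608 -0.757 0.239
outer loop
vertex -1.665 -0.695 -1.835
vertex -1.923 -0.063 0.819
vertex -2.815 -1.267 -0.722
endloop
endfacet
facet normal -0.677 -0.337 0.655
outer loop
vertex -2.815 -1.267 -0.722
vertex -3.255 1.595 0.295
vertex -4.147 0.39 -1.246
endloop
endfacet
facet normal -0.415 -0.560 -0.717
outer loop
vertex -4.147 0.39 -1.246
vertex -1.665 -0.695 -1.835
vertex -2.815 -1.267 -0.722
endloop
endfacet
facet normal 0.415 0.560 0.717
outer loop
vertex -1.923 -0.063 0.819
vertex -2.105 2.167 -0.818
vertex -3.255 1.595 0.295
endloop
endfacet
facet normal 0.609 -0.757 0.239
outer loop
vertex -0.773 0.51 -0.294
vertex -1.923 -0.063 0.819
vertex -1.665 -0.695 -1.835
endloop
endfacet
facet normal 0.415 0.560 0.717
outer loop
vertex -0.773 0.51 -0.294
vertex -2.105 2.167 -0.818
vertex -1.923 -0.063 0.819
endloop
endfacet
facet normal -0.608 0.757 -0.240
outer loop
vertex -3.255 1.595 0.295
vertex -2.105 2.167 -0.818
vertex -4.147 0.39 -1.246
endloop
endfacet
facet normal -0.415 -0.560 -0.717
outer loop
vertex -2.997 0.963 -2.359
vertex -1.665 -0.695 -1.835
vertex -4.147 0.39 -1.246
endloop
endfacet
facet normal -0.608 0.757 -0.239
outer loop
vertex -4.147 0.39 -1.246
vertex -2.105 2.167 -0.818
vertex -2.997 0.963 -2.359
endloop
endfacet
facet normal 0.677 0.337 -0.655
outer loop
vertex -2.997 0.963 -2.359
vertex -0.773 0.51 -0.294
vertex -1.665 -0.695 -1.835
endloop
endfacet
facet normal 0.677 0.337 -0.655
outer loop
vertex -2.105 2.167 -0.818
vertex -0.773 0.51 -0.294
vertex -2.997 0.963 -2.359
endloop
endfacet

endsolid


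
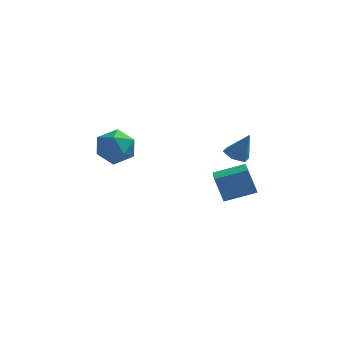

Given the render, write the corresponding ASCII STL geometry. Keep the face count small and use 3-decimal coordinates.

solid 
facet normal -0.924 0.382 -0.017
outer loop
vertex -3.773 -0.562 -2.69
vertex -4.191 -1.599 -3.228
vertex -4.175 -1.504 -1.991
endloop
endfacet
facet normal -0.554 0.636 0.538
outer loop
vertex -3.773 -0.562 -2.69
vertex -4.175 -1.504 -1.991
vertex -3.15 -0.885 -1.667
endloop
endfacet
facet normal 0.030 0.958 0.284
outer loop
vertex -3.773 -0.562 -2.69
vertex -3.15 -0.885 -1.667
vertex -2.533 -0.597 -2.704
endloop
endfacet
facet normal 0.021 0.904 -0.428
outer loop
vertex -3.773 -0.562 -2.69
vertex -2.533 -0.597 -2.704
vertex -3.176 -1.039 -3.668
endloop
endfacet
facet normal -0.568 0.548 -0.614
outer loop
vertex -3.773 -0.562 -2.69
vertex -3.176 -1.039 -3.668
vertex -4.191 -1.599 -3.228
endloop
endfacet
facet normal -0.345 0.081 0.935
outer loop
vertex -3.15 -0.885 -1.667
vertex -4.175 -1.504 -1.991
vertex -3.184 -2.121 -1.572
endloop
endfacet
facet normal -0.943 -0.329 0.037
outer loop
vertex -4.175 -1.504 -1.991
vertex -4.191 -1.599 -3.228
vertex -3.827 -2.563 -2.536
endloop
endfacet
facet normal -0.368 -0.061 -0.928
outer loop
vertex -4.191 -1.599 -3.228
vertex -3.176 -1.039 -3.668
vertex -3.21 -2.275 -3.573
endloop
endfacet
facet normal 0.585 0.515 -0.626
outer loop
vertex -3.176 -1.039 -3.668
vertex -2.533 -0.597 -2.704
vertex -2.185 -1.656 -3.249
endloop
endfacet
facet normal 0.600 0.603 0.525
outer loop
vertex -2.533 -0.597 -2.704
vertex -3.15 -0.885 -1.667
vertex -2.169 -1.561 -2.012
endloop
endfacet
facet normal -0.021 -0.904 0.428
outer loop
vertex -2.587 -2.598 -2.55
vertex -3.184 -2.121 -1.572
vertex -3.827 -2.563 -2.536
endloop
endfacet
facet normal -0.030 -0.958 -0.284
outer loop
vertex -2.587 -2.598 -2.55
vertex -3.827 -2.563 -2.536
vertex -3.21 -2.275 -3.573
endloop
endfacet
facet normal 0.554 -0.636 -0.538
outer loop
vertex -2.587 -2.598 -2.55
vertex -3.21 -2.275 -3.573
vertex -2.185 -1.656 -3.249
endloop
endfacet
facet normal 0.924 -0.382 0.017
outer loop
vertex -2.587 -2.598 -2.55
vertex -2.185 -1.656 -3.249
vertex -2.169 -1.561 -2.012
endloop
endfacet
facet normal 0.568 -0.548 0.614
outer loop
vertex -2.587 -2.598 -2.55
vertex -2.169 -1.561 -2.012
vertex -3.184 -2.121 -1.572
endloop
endfacet
facet normal -0.585 -0.515 0.626
outer loop
vertex -3.827 -2.563 -2.536
vertex -3.184 -2.121 -1.572
vertex -4.175 -1.504 -1.991
endloop
endfacet
facet normal -0.600 -0.603 -0.525
outer loop
vertex -3.21 -2.275 -3.573
vertex -3.827 -2.563 -2.536
vertex -4.191 -1.599 -3.228
endloop
endfacet
facet normal 0.345 -0.081 -0.935
outer loop
vertex -2.185 -1.656 -3.249
vertex -3.21 -2.275 -3.573
vertex -3.176 -1.039 -3.668
endloop
endfacet
facet normal 0.943 0.329 -0.037
outer loop
vertex -2.169 -1.561 -2.012
vertex -2.185 -1.656 -3.249
vertex -2.533 -0.597 -2.704
endloop
endfacet
facet normal 0.368 0.061 0.928
outer loop
vertex -3.184 -2.121 -1.572
vertex -2.169 -1.561 -2.012
vertex -3.15 -0.885 -1.667
endloop
endfacet
facet normal -0.426 -0.068 -0.902
outer loop
vertex 3.931 -1.202 -3.272
vertex 3.244 -1.396 -2.933
vertex 3.416 -0.638 -3.071
endloop
endfacet
facet normal 0.742 0.670 0.020
outer loop
vertex 3.931 -1.202 -3.272
vertex 3.416 -0.638 -3.071
vertex 3.956 -1.284 -1.427
endloop
endfacet
facet normal -0.425 -0.068 -0.903
outer loop
vertex 3.416 -0.638 -3.071
vertex 3.244 -1.396 -2.933
vertex 2.729 -0.832 -2.733
endloop
endfacet
facet normal -0.071 0.920 0.385
outer loop
vertex 3.416 -0.638 -3.071
vertex 2.729 -0.832 -2.733
vertex 3.956 -1.284 -1.427
endloop
endfacet
facet normal -0.425 -0.068 -0.902
outer loop
vertex 2.729 -0.832 -2.733
vertex 3.244 -1.396 -2.933
vertex 2.558 -1.591 -2.595
endloop
endfacet
facet normal -0.651 0.275 0.707
outer loop
vertex 2.729 -0.832 -2.733
vertex 2.558 -1.591 -2.595
vertex 3.956 -1.284 -1.427
endloop
endfacet
facet normal -0.426 -0.067 -0.902
outer loop
vertex 2.558 -1.591 -2.595
vertex 3.244 -1.396 -2.933
vertex 3.073 -2.155 -2.796
endloop
endfacet
facet normal -0.419 -0.619 0.664
outer loop
vertex 2.558 -1.591 -2.595
vertex 3.073 -2.155 -2.796
vertex 3.956 -1.284 -1.427
endloop
endfacet
facet normal -0.425 -0.067 -0.903
outer loop
vertex 3.073 -2.155 -2.796
vertex 3.244 -1.396 -2.933
vertex 3.76 -1.961 -3.134
endloop
endfacet
facet normal 0.393 -0.869 0.300
outer loop
vertex 3.073 -2.155 -2.796
vertex 3.76 -1.961 -3.134
vertex 3.956 -1.284 -1.427
endloop
endfacet
facet normal -0.426 -0.068 -0.902
outer loop
vertex 3.76 -1.961 -3.134
vertex 3.244 -1.396 -2.933
vertex 3.931 -1.202 -3.272
endloop
endfacet
facet normal 0.974 -0.224 -0.023
outer loop
vertex 3.76 -1.961 -3.134
vertex 3.931 -1.202 -3.272
vertex 3.956 -1.284 -1.427
endloop
endfacet
facet normal -0.930 -0.231 -0.287
outer loop
vertex 2.398 -4.943 -2.687
vertex 2.141 -2.968 -3.442
vertex 2.926 -5.391 -4.04
endloop
endfacet
facet normal 0.120 -0.927 0.354
outer loop
vertex 4.619 -4.972 -3.518
vertex 2.398 -4.943 -2.687
vertex 2.926 -5.391 -4.04
endloop
endfacet
facet normal -0.930 -0.230 -0.287
outer loop
vertex 2.926 -5.391 -4.04
vertex 2.141 -2.968 -3.442
vertex 2.67 -3.416 -4.795
endloop
endfacet
facet normal 0.347 -0.295 -0.890
outer loop
vertex 2.67 -3.416 -4.795
vertex 4.619 -4.972 -3.518
vertex 2.926 -5.391 -4.04
endloop
endfacet
facet normal -0.347 0.295 0.890
outer loop
vertex 2.398 -4.943 -2.687
vertex 3.834 -2.549 -2.92
vertex 2.141 -2.968 -3.442
endloop
endfacet
facet normal 0.120 -0.927 0.354
outer loop
vertex 4.09 -4.524 -2.165
vertex 2.398 -4.943 -2.687
vertex 4.619 -4.972 -3.518
endloop
endfacet
facet normal -0.348 0.295 0.890
outer loop
vertex 4.09 -4.524 -2.165
vertex 3.834 -2.549 -2.92
vertex 2.398 -4.943 -2.687
endloop
endfacet
facet normal -0.120 0.927 -0.354
outer loop
vertex 2.141 -2.968 -3.442
vertex 3.834 -2.549 -2.92
vertex 2.67 -3.416 -4.795
endloop
endfacet
facet normal 0.348 -0.295 -0.890
outer loop
vertex 4.362 -2.997 -4.273
vertex 4.619 -4.972 -3.518
vertex 2.67 -3.416 -4.795
endloop
endfacet
facet normal -0.120 0.927 -0.354
outer loop
vertex 2.67 -3.416 -4.795
vertex 3.834 -2.549 -2.92
vertex 4.362 -2.997 -4.273
endloop
endfacet
facet normal 0.930 0.231 0.287
outer loop
vertex 4.362 -2.997 -4.273
vertex 4.09 -4.524 -2.165
vertex 4.619 -4.972 -3.518
endloop
endfacet
facet normal 0.930 0.230 0.287
outer loop
vertex 3.834 -2.549 -2.92
vertex 4.09 -4.524 -2.165
vertex 4.362 -2.997 -4.273
endloop
endfacet

endsolid


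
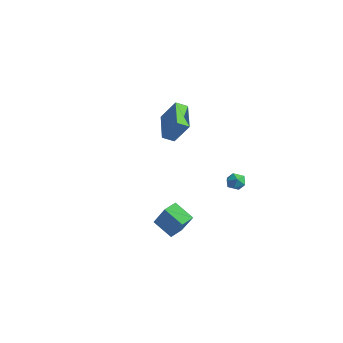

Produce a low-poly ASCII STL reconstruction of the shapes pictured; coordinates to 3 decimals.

solid 
facet normal -0.212 0.565 0.797
outer loop
vertex 1.125 4.082 -0.281
vertex 1.281 3.56 0.131
vertex 1.765 4.004 -0.055
endloop
endfacet
facet normal 0.027 0.966 0.258
outer loop
vertex 1.125 4.082 -0.281
vertex 1.765 4.004 -0.055
vertex 1.651 4.181 -0.706
endloop
endfacet
facet normal -0.406 0.863 -0.302
outer loop
vertex 1.125 4.082 -0.281
vertex 1.651 4.181 -0.706
vertex 1.097 3.845 -0.921
endloop
endfacet
facet normal -0.910 0.400 -0.108
outer loop
vertex 1.125 4.082 -0.281
vertex 1.097 3.845 -0.921
vertex 0.867 3.461 -0.404
endloop
endfacet
facet normal -0.791 0.215 0.572
outer loop
vertex 1.125 4.082 -0.281
vertex 0.867 3.461 -0.404
vertex 1.281 3.56 0.131
endloop
endfacet
facet normal 0.677 0.732 0.081
outer loop
vertex 1.651 4.181 -0.706
vertex 1.765 4.004 -0.055
vertex 2.133 3.719 -0.556
endloop
endfacet
facet normal 0.290 0.083 0.953
outer loop
vertex 1.765 4.004 -0.055
vertex 1.281 3.56 0.131
vertex 1.903 3.335 -0.039
endloop
endfacet
facet normal -0.647 -0.483 0.590
outer loop
vertex 1.281 3.56 0.131
vertex 0.867 3.461 -0.404
vertex 1.349 2.999 -0.254
endloop
endfacet
facet normal -0.839 -0.185 -0.511
outer loop
vertex 0.867 3.461 -0.404
vertex 1.097 3.845 -0.921
vertex 1.235 3.176 -0.905
endloop
endfacet
facet normal -0.022 0.564 -0.826
outer loop
vertex 1.097 3.845 -0.921
vertex 1.651 4.181 -0.706
vertex 1.719 3.62 -1.091
endloop
endfacet
facet normal 0.910 -0.400 0.108
outer loop
vertex 1.875 3.098 -0.679
vertex 2.133 3.719 -0.556
vertex 1.903 3.335 -0.039
endloop
endfacet
facet normal 0.406 -0.863 0.302
outer loop
vertex 1.875 3.098 -0.679
vertex 1.903 3.335 -0.039
vertex 1.349 2.999 -0.254
endloop
endfacet
facet normal -0.027 -0.966 -0.258
outer loop
vertex 1.875 3.098 -0.679
vertex 1.349 2.999 -0.254
vertex 1.235 3.176 -0.905
endloop
endfacet
facet normal 0.212 -0.565 -0.797
outer loop
vertex 1.875 3.098 -0.679
vertex 1.235 3.176 -0.905
vertex 1.719 3.62 -1.091
endloop
endfacet
facet normal 0.791 -0.215 -0.572
outer loop
vertex 1.875 3.098 -0.679
vertex 1.719 3.62 -1.091
vertex 2.133 3.719 -0.556
endloop
endfacet
facet normal 0.839 0.185 0.511
outer loop
vertex 1.903 3.335 -0.039
vertex 2.133 3.719 -0.556
vertex 1.765 4.004 -0.055
endloop
endfacet
facet normal 0.022 -0.564 0.826
outer loop
vertex 1.349 2.999 -0.254
vertex 1.903 3.335 -0.039
vertex 1.281 3.56 0.131
endloop
endfacet
facet normal -0.677 -0.732 -0.081
outer loop
vertex 1.235 3.176 -0.905
vertex 1.349 2.999 -0.254
vertex 0.867 3.461 -0.404
endloop
endfacet
facet normal -0.290 -0.083 -0.953
outer loop
vertex 1.719 3.62 -1.091
vertex 1.235 3.176 -0.905
vertex 1.097 3.845 -0.921
endloop
endfacet
facet normal 0.647 0.483 -0.590
outer loop
vertex 2.133 3.719 -0.556
vertex 1.719 3.62 -1.091
vertex 1.651 4.181 -0.706
endloop
endfacet
facet normal -0.523 -0.213 -0.826
outer loop
vertex -4.933 3.306 2.496
vertex -4.572 3.975 2.095
vertex -3.324 2.024 1.808
endloop
endfacet
facet normal -0.420 -0.778 0.467
outer loop
vertex -2.388 2.405 3.285
vertex -4.933 3.306 2.496
vertex -3.324 2.024 1.808
endloop
endfacet
facet normal -0.523 -0.213 -0.825
outer loop
vertex -3.324 2.024 1.808
vertex -4.572 3.975 2.095
vertex -2.962 2.693 1.406
endloop
endfacet
facet normal 0.741 -0.592 -0.317
outer loop
vertex -2.962 2.693 1.406
vertex -2.388 2.405 3.285
vertex -3.324 2.024 1.808
endloop
endfacet
facet normal -0.742 0.591 0.318
outer loop
vertex -4.933 3.306 2.496
vertex -3.636 4.356 3.572
vertex -4.572 3.975 2.095
endloop
endfacet
facet normal -0.420 -0.778 0.466
outer loop
vertex -3.998 3.687 3.974
vertex -4.933 3.306 2.496
vertex -2.388 2.405 3.285
endloop
endfacet
facet normal -0.742 0.592 0.317
outer loop
vertex -3.998 3.687 3.974
vertex -3.636 4.356 3.572
vertex -4.933 3.306 2.496
endloop
endfacet
facet normal 0.420 0.778 -0.467
outer loop
vertex -4.572 3.975 2.095
vertex -3.636 4.356 3.572
vertex -2.962 2.693 1.406
endloop
endfacet
facet normal 0.742 -0.591 -0.317
outer loop
vertex -2.027 3.074 2.884
vertex -2.388 2.405 3.285
vertex -2.962 2.693 1.406
endloop
endfacet
facet normal 0.420 0.778 -0.467
outer loop
vertex -2.962 2.693 1.406
vertex -3.636 4.356 3.572
vertex -2.027 3.074 2.884
endloop
endfacet
facet normal 0.523 0.213 0.826
outer loop
vertex -2.027 3.074 2.884
vertex -3.998 3.687 3.974
vertex -2.388 2.405 3.285
endloop
endfacet
facet normal 0.523 0.213 0.825
outer loop
vertex -3.636 4.356 3.572
vertex -3.998 3.687 3.974
vertex -2.027 3.074 2.884
endloop
endfacet
facet normal -0.571 0.070 -0.818
outer loop
vertex 2.503 -3.582 -0.602
vertex 2.394 -2.701 -0.451
vertex 3.664 -3.304 -1.388
endloop
endfacet
facet normal 0.121 -0.978 -0.168
outer loop
vertex 4.766 -3.439 0.191
vertex 2.503 -3.582 -0.602
vertex 3.664 -3.304 -1.388
endloop
endfacet
facet normal -0.570 0.070 -0.818
outer loop
vertex 3.664 -3.304 -1.388
vertex 2.394 -2.701 -0.451
vertex 3.556 -2.423 -1.237
endloop
endfacet
facet normal 0.812 0.194 -0.550
outer loop
vertex 3.556 -2.423 -1.237
vertex 4.766 -3.439 0.191
vertex 3.664 -3.304 -1.388
endloop
endfacet
facet normal -0.812 -0.195 0.550
outer loop
vertex 2.503 -3.582 -0.602
vertex 3.496 -2.836 1.128
vertex 2.394 -2.701 -0.451
endloop
endfacet
facet normal 0.121 -0.978 -0.168
outer loop
vertex 3.604 -3.717 0.977
vertex 2.503 -3.582 -0.602
vertex 4.766 -3.439 0.191
endloop
endfacet
facet normal -0.812 -0.194 0.550
outer loop
vertex 3.604 -3.717 0.977
vertex 3.496 -2.836 1.128
vertex 2.503 -3.582 -0.602
endloop
endfacet
facet normal -0.121 0.978 0.168
outer loop
vertex 2.394 -2.701 -0.451
vertex 3.496 -2.836 1.128
vertex 3.556 -2.423 -1.237
endloop
endfacet
facet normal 0.812 0.195 -0.550
outer loop
vertex 4.657 -2.558 0.342
vertex 4.766 -3.439 0.191
vertex 3.556 -2.423 -1.237
endloop
endfacet
facet normal -0.121 0.978 0.168
outer loop
vertex 3.556 -2.423 -1.237
vertex 3.496 -2.836 1.128
vertex 4.657 -2.558 0.342
endloop
endfacet
facet normal 0.570 -0.070 0.818
outer loop
vertex 4.657 -2.558 0.342
vertex 3.604 -3.717 0.977
vertex 4.766 -3.439 0.191
endloop
endfacet
facet normal 0.571 -0.070 0.818
outer loop
vertex 3.496 -2.836 1.128
vertex 3.604 -3.717 0.977
vertex 4.657 -2.558 0.342
endloop
endfacet

endsolid


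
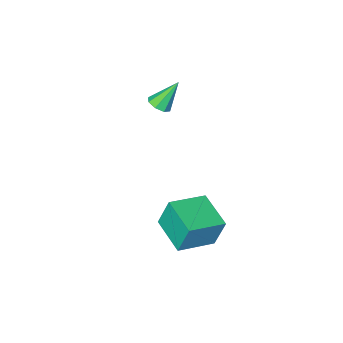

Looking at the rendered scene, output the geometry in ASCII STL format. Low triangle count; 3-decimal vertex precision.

solid 
facet normal -0.971 0.096 -0.220
outer loop
vertex -1.213 0.426 -1.168
vertex -0.934 2.29 -1.582
vertex -0.9 0.034 -2.719
endloop
endfacet
facet normal -0.145 -0.966 0.215
outer loop
vertex 0.954 -0.15 -2.298
vertex -1.213 0.426 -1.168
vertex -0.9 0.034 -2.719
endloop
endfacet
facet normal -0.971 0.096 -0.220
outer loop
vertex -0.9 0.034 -2.719
vertex -0.934 2.29 -1.582
vertex -0.621 1.898 -3.133
endloop
endfacet
facet normal 0.192 -0.240 -0.952
outer loop
vertex -0.621 1.898 -3.133
vertex 0.954 -0.15 -2.298
vertex -0.9 0.034 -2.719
endloop
endfacet
facet normal -0.192 0.240 0.952
outer loop
vertex -1.213 0.426 -1.168
vertex 0.92 2.106 -1.161
vertex -0.934 2.29 -1.582
endloop
endfacet
facet normal -0.145 -0.966 0.215
outer loop
vertex 0.641 0.242 -0.747
vertex -1.213 0.426 -1.168
vertex 0.954 -0.15 -2.298
endloop
endfacet
facet normal -0.192 0.240 0.952
outer loop
vertex 0.641 0.242 -0.747
vertex 0.92 2.106 -1.161
vertex -1.213 0.426 -1.168
endloop
endfacet
facet normal 0.145 0.966 -0.215
outer loop
vertex -0.934 2.29 -1.582
vertex 0.92 2.106 -1.161
vertex -0.621 1.898 -3.133
endloop
endfacet
facet normal 0.192 -0.240 -0.952
outer loop
vertex 1.233 1.714 -2.712
vertex 0.954 -0.15 -2.298
vertex -0.621 1.898 -3.133
endloop
endfacet
facet normal 0.145 0.966 -0.215
outer loop
vertex -0.621 1.898 -3.133
vertex 0.92 2.106 -1.161
vertex 1.233 1.714 -2.712
endloop
endfacet
facet normal 0.971 -0.096 0.220
outer loop
vertex 1.233 1.714 -2.712
vertex 0.641 0.242 -0.747
vertex 0.954 -0.15 -2.298
endloop
endfacet
facet normal 0.971 -0.096 0.220
outer loop
vertex 0.92 2.106 -1.161
vertex 0.641 0.242 -0.747
vertex 1.233 1.714 -2.712
endloop
endfacet
facet normal 0.526 -0.189 -0.829
outer loop
vertex -0.676 -2.613 3.108
vertex -1.136 -2.951 2.893
vertex -0.98 -2.363 2.858
endloop
endfacet
facet normal 0.340 0.839 0.425
outer loop
vertex -0.676 -2.613 3.108
vertex -0.98 -2.363 2.858
vertex -1.984 -2.649 4.227
endloop
endfacet
facet normal 0.526 -0.189 -0.829
outer loop
vertex -0.98 -2.363 2.858
vertex -1.136 -2.951 2.893
vertex -1.376 -2.457 2.628
endloop
endfacet
facet normal -0.244 0.970 0.024
outer loop
vertex -0.98 -2.363 2.858
vertex -1.376 -2.457 2.628
vertex -1.984 -2.649 4.227
endloop
endfacet
facet normal 0.527 -0.188 -0.829
outer loop
vertex -1.376 -2.457 2.628
vertex -1.136 -2.951 2.893
vertex -1.631 -2.841 2.553
endloop
endfacet
facet normal -0.789 0.569 -0.232
outer loop
vertex -1.376 -2.457 2.628
vertex -1.631 -2.841 2.553
vertex -1.984 -2.649 4.227
endloop
endfacet
facet normal 0.527 -0.188 -0.829
outer loop
vertex -1.631 -2.841 2.553
vertex -1.136 -2.951 2.893
vertex -1.596 -3.289 2.677
endloop
endfacet
facet normal -0.973 -0.129 -0.190
outer loop
vertex -1.631 -2.841 2.553
vertex -1.596 -3.289 2.677
vertex -1.984 -2.649 4.227
endloop
endfacet
facet normal 0.527 -0.187 -0.829
outer loop
vertex -1.596 -3.289 2.677
vertex -1.136 -2.951 2.893
vertex -1.292 -3.54 2.927
endloop
endfacet
facet normal -0.690 -0.714 0.122
outer loop
vertex -1.596 -3.289 2.677
vertex -1.292 -3.54 2.927
vertex -1.984 -2.649 4.227
endloop
endfacet
facet normal 0.526 -0.187 -0.829
outer loop
vertex -1.292 -3.54 2.927
vertex -1.136 -2.951 2.893
vertex -0.896 -3.446 3.157
endloop
endfacet
facet normal -0.104 -0.845 0.524
outer loop
vertex -1.292 -3.54 2.927
vertex -0.896 -3.446 3.157
vertex -1.984 -2.649 4.227
endloop
endfacet
facet normal 0.526 -0.187 -0.830
outer loop
vertex -0.896 -3.446 3.157
vertex -1.136 -2.951 2.893
vertex -0.641 -3.062 3.232
endloop
endfacet
facet normal 0.441 -0.445 0.780
outer loop
vertex -0.896 -3.446 3.157
vertex -0.641 -3.062 3.232
vertex -1.984 -2.649 4.227
endloop
endfacet
facet normal 0.526 -0.188 -0.829
outer loop
vertex -0.641 -3.062 3.232
vertex -1.136 -2.951 2.893
vertex -0.676 -2.613 3.108
endloop
endfacet
facet normal 0.625 0.253 0.739
outer loop
vertex -0.641 -3.062 3.232
vertex -0.676 -2.613 3.108
vertex -1.984 -2.649 4.227
endloop
endfacet

endsolid


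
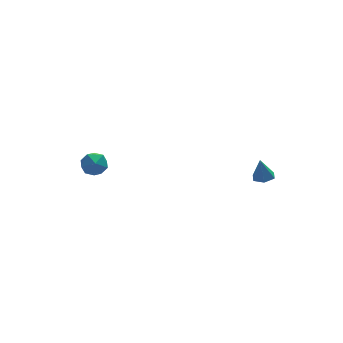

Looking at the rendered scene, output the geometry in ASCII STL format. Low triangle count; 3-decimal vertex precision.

solid 
facet normal 0.116 -0.143 -0.983
outer loop
vertex 4.353 -3.903 2.476
vertex 3.724 -4.001 2.416
vertex 3.962 -3.41 2.358
endloop
endfacet
facet normal 0.671 0.627 0.395
outer loop
vertex 4.353 -3.903 2.476
vertex 3.962 -3.41 2.358
vertex 3.576 -3.819 3.664
endloop
endfacet
facet normal 0.116 -0.143 -0.983
outer loop
vertex 3.962 -3.41 2.358
vertex 3.724 -4.001 2.416
vertex 3.333 -3.508 2.298
endloop
endfacet
facet normal -0.172 0.953 0.248
outer loop
vertex 3.962 -3.41 2.358
vertex 3.333 -3.508 2.298
vertex 3.576 -3.819 3.664
endloop
endfacet
facet normal 0.116 -0.143 -0.983
outer loop
vertex 3.333 -3.508 2.298
vertex 3.724 -4.001 2.416
vertex 3.094 -4.099 2.356
endloop
endfacet
facet normal -0.890 0.384 0.246
outer loop
vertex 3.333 -3.508 2.298
vertex 3.094 -4.099 2.356
vertex 3.576 -3.819 3.664
endloop
endfacet
facet normal 0.116 -0.143 -0.983
outer loop
vertex 3.094 -4.099 2.356
vertex 3.724 -4.001 2.416
vertex 3.485 -4.592 2.474
endloop
endfacet
facet normal -0.764 -0.513 0.391
outer loop
vertex 3.094 -4.099 2.356
vertex 3.485 -4.592 2.474
vertex 3.576 -3.819 3.664
endloop
endfacet
facet normal 0.116 -0.143 -0.983
outer loop
vertex 3.485 -4.592 2.474
vertex 3.724 -4.001 2.416
vertex 4.115 -4.494 2.534
endloop
endfacet
facet normal 0.079 -0.839 0.539
outer loop
vertex 3.485 -4.592 2.474
vertex 4.115 -4.494 2.534
vertex 3.576 -3.819 3.664
endloop
endfacet
facet normal 0.116 -0.143 -0.983
outer loop
vertex 4.115 -4.494 2.534
vertex 3.724 -4.001 2.416
vertex 4.353 -3.903 2.476
endloop
endfacet
facet normal 0.797 -0.268 0.541
outer loop
vertex 4.115 -4.494 2.534
vertex 4.353 -3.903 2.476
vertex 3.576 -3.819 3.664
endloop
endfacet
facet normal -0.835 0.323 0.446
outer loop
vertex -4.208 2.069 1.626
vertex -4.454 1.253 1.756
vertex -3.979 1.66 2.35
endloop
endfacet
facet normal -0.300 0.787 0.539
outer loop
vertex -4.208 2.069 1.626
vertex -3.979 1.66 2.35
vertex -3.409 2.159 1.939
endloop
endfacet
facet normal -0.071 0.992 -0.104
outer loop
vertex -4.208 2.069 1.626
vertex -3.409 2.159 1.939
vertex -3.532 2.061 1.091
endloop
endfacet
facet normal -0.464 0.655 -0.596
outer loop
vertex -4.208 2.069 1.626
vertex -3.532 2.061 1.091
vertex -4.178 1.501 0.978
endloop
endfacet
facet normal -0.936 0.242 -0.255
outer loop
vertex -4.208 2.069 1.626
vertex -4.178 1.501 0.978
vertex -4.454 1.253 1.756
endloop
endfacet
facet normal 0.235 0.444 0.865
outer loop
vertex -3.409 2.159 1.939
vertex -3.979 1.66 2.35
vertex -3.162 1.399 2.262
endloop
endfacet
facet normal -0.630 -0.306 0.714
outer loop
vertex -3.979 1.66 2.35
vertex -4.454 1.253 1.756
vertex -3.808 0.839 2.149
endloop
endfacet
facet normal -0.795 -0.437 -0.421
outer loop
vertex -4.454 1.253 1.756
vertex -4.178 1.501 0.978
vertex -3.931 0.741 1.301
endloop
endfacet
facet normal -0.031 0.232 -0.972
outer loop
vertex -4.178 1.501 0.978
vertex -3.532 2.061 1.091
vertex -3.361 1.24 0.89
endloop
endfacet
facet normal 0.605 0.776 -0.177
outer loop
vertex -3.532 2.061 1.091
vertex -3.409 2.159 1.939
vertex -2.886 1.647 1.484
endloop
endfacet
facet normal 0.464 -0.655 0.596
outer loop
vertex -3.132 0.831 1.614
vertex -3.162 1.399 2.262
vertex -3.808 0.839 2.149
endloop
endfacet
facet normal 0.071 -0.992 0.104
outer loop
vertex -3.132 0.831 1.614
vertex -3.808 0.839 2.149
vertex -3.931 0.741 1.301
endloop
endfacet
facet normal 0.300 -0.787 -0.539
outer loop
vertex -3.132 0.831 1.614
vertex -3.931 0.741 1.301
vertex -3.361 1.24 0.89
endloop
endfacet
facet normal 0.835 -0.323 -0.446
outer loop
vertex -3.132 0.831 1.614
vertex -3.361 1.24 0.89
vertex -2.886 1.647 1.484
endloop
endfacet
facet normal 0.936 -0.242 0.255
outer loop
vertex -3.132 0.831 1.614
vertex -2.886 1.647 1.484
vertex -3.162 1.399 2.262
endloop
endfacet
facet normal 0.031 -0.232 0.972
outer loop
vertex -3.808 0.839 2.149
vertex -3.162 1.399 2.262
vertex -3.979 1.66 2.35
endloop
endfacet
facet normal -0.605 -0.776 0.177
outer loop
vertex -3.931 0.741 1.301
vertex -3.808 0.839 2.149
vertex -4.454 1.253 1.756
endloop
endfacet
facet normal -0.235 -0.444 -0.865
outer loop
vertex -3.361 1.24 0.89
vertex -3.931 0.741 1.301
vertex -4.178 1.501 0.978
endloop
endfacet
facet normal 0.630 0.306 -0.714
outer loop
vertex -2.886 1.647 1.484
vertex -3.361 1.24 0.89
vertex -3.532 2.061 1.091
endloop
endfacet
facet normal 0.795 0.437 0.421
outer loop
vertex -3.162 1.399 2.262
vertex -2.886 1.647 1.484
vertex -3.409 2.159 1.939
endloop
endfacet

endsolid
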